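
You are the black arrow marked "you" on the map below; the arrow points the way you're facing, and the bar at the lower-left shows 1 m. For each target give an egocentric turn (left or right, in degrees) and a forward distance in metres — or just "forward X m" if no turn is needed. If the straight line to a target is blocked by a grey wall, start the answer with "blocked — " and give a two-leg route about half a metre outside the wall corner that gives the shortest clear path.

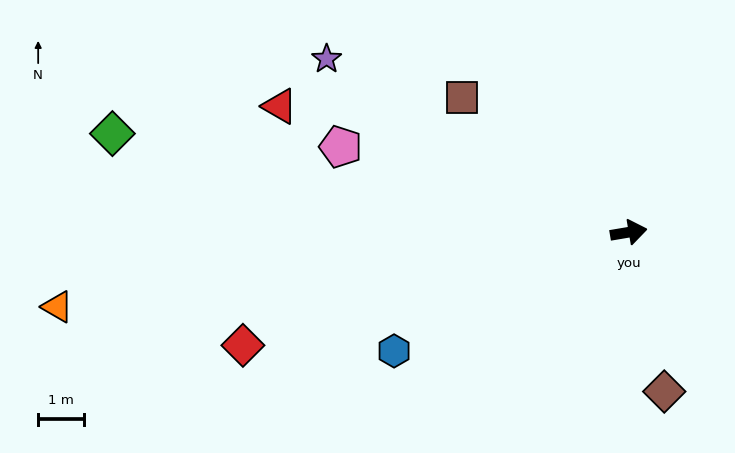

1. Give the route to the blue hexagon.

turn right 163°, forward 5.7 m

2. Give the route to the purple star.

turn left 141°, forward 7.6 m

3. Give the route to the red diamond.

turn right 173°, forward 8.8 m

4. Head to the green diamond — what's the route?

turn left 160°, forward 11.5 m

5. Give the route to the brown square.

turn left 132°, forward 4.7 m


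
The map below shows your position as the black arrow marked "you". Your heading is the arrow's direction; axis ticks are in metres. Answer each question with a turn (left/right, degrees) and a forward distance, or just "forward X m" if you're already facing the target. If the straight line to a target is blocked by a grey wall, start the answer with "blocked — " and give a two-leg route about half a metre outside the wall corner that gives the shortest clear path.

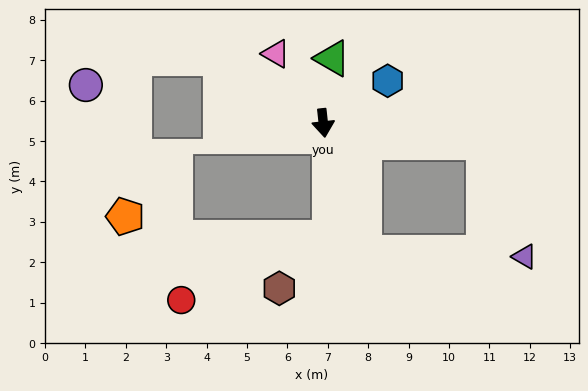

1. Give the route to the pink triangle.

turn right 152°, forward 2.1 m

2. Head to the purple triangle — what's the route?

blocked — turn left 77°, forward 4.0 m, then turn right 63°, forward 3.0 m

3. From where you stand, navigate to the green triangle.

turn left 166°, forward 1.6 m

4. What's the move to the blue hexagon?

turn left 117°, forward 1.9 m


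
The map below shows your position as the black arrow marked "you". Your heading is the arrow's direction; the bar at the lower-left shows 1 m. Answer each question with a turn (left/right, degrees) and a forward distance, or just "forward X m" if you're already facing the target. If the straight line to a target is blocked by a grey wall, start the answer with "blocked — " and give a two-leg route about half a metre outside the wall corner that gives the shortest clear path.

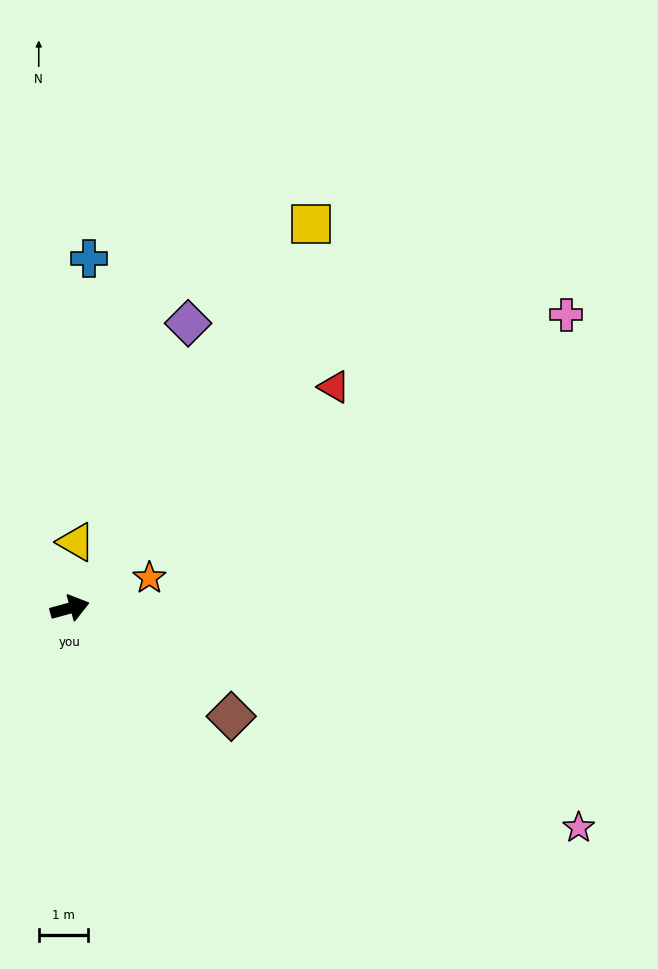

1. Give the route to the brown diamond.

turn right 49°, forward 4.0 m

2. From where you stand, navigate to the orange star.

turn left 6°, forward 1.7 m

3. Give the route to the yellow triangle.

turn left 69°, forward 1.4 m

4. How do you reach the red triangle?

turn left 25°, forward 7.1 m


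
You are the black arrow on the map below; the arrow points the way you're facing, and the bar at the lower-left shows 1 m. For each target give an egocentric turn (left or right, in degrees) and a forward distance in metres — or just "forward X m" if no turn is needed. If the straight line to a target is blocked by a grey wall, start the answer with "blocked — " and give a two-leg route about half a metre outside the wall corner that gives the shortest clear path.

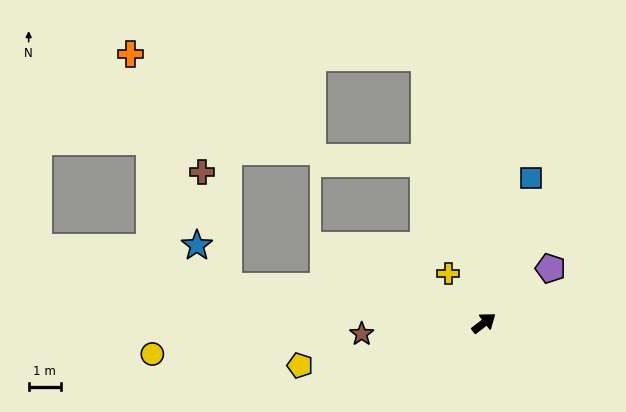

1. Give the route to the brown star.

turn left 148°, forward 3.8 m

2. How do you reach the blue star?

blocked — turn left 134°, forward 8.1 m, then turn right 44°, forward 1.6 m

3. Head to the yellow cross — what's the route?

turn left 88°, forward 1.9 m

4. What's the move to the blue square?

turn left 34°, forward 4.8 m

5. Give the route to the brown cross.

blocked — turn left 134°, forward 8.1 m, then turn right 69°, forward 3.7 m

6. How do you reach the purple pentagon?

forward 2.7 m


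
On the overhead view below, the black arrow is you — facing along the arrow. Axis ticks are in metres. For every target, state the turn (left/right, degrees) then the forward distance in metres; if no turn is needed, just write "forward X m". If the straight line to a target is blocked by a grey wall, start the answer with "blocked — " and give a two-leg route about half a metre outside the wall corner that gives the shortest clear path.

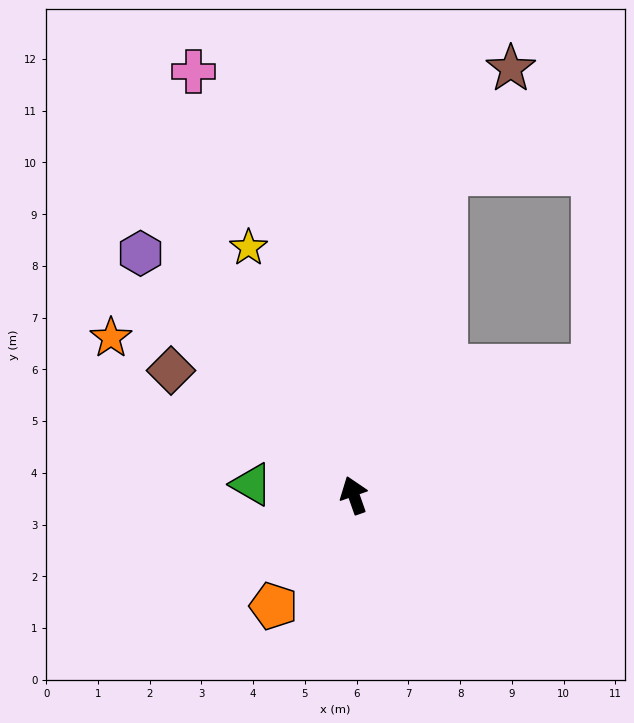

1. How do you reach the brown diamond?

turn left 36°, forward 4.3 m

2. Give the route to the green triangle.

turn left 65°, forward 2.0 m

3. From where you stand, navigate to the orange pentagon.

turn left 125°, forward 2.6 m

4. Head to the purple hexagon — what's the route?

turn left 22°, forward 6.2 m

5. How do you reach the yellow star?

turn left 4°, forward 5.2 m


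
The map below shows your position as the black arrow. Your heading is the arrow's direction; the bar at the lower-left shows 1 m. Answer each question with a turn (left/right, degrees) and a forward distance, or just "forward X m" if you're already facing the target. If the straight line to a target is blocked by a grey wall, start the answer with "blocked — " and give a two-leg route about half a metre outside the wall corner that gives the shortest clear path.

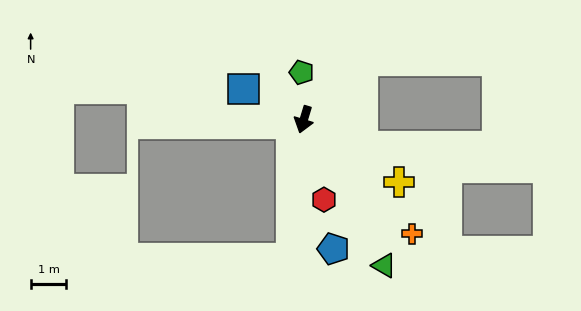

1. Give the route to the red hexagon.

turn left 31°, forward 2.3 m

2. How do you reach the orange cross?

turn left 60°, forward 4.4 m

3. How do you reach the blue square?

turn right 100°, forward 1.9 m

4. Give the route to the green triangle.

turn left 46°, forward 4.6 m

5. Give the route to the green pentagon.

turn right 160°, forward 1.3 m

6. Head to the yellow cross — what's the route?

turn left 74°, forward 3.2 m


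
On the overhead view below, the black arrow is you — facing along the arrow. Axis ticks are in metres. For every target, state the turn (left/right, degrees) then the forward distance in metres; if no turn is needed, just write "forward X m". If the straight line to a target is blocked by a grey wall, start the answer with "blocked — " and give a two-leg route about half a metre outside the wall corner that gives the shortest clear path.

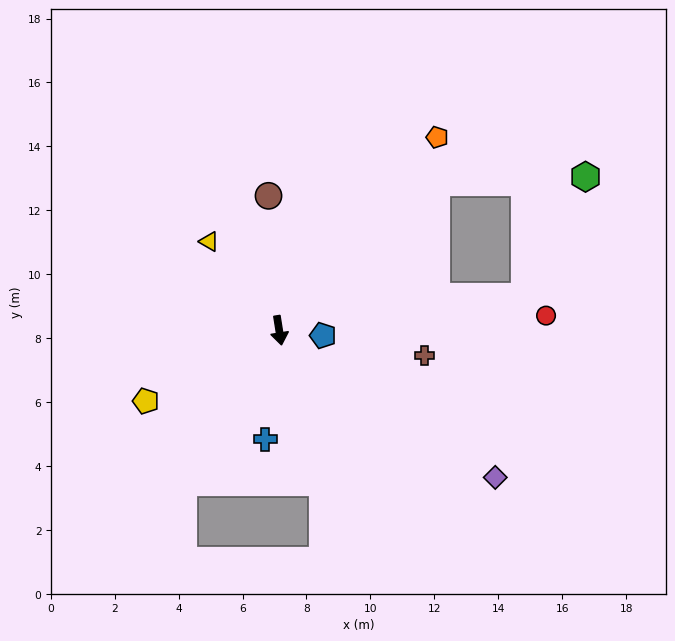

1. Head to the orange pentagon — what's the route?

turn left 132°, forward 7.8 m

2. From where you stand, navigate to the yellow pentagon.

turn right 71°, forward 4.7 m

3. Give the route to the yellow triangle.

turn right 151°, forward 3.5 m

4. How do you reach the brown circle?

turn left 176°, forward 4.2 m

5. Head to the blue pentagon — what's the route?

turn left 74°, forward 1.4 m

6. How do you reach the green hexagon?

blocked — turn left 124°, forward 6.8 m, then turn right 41°, forward 4.6 m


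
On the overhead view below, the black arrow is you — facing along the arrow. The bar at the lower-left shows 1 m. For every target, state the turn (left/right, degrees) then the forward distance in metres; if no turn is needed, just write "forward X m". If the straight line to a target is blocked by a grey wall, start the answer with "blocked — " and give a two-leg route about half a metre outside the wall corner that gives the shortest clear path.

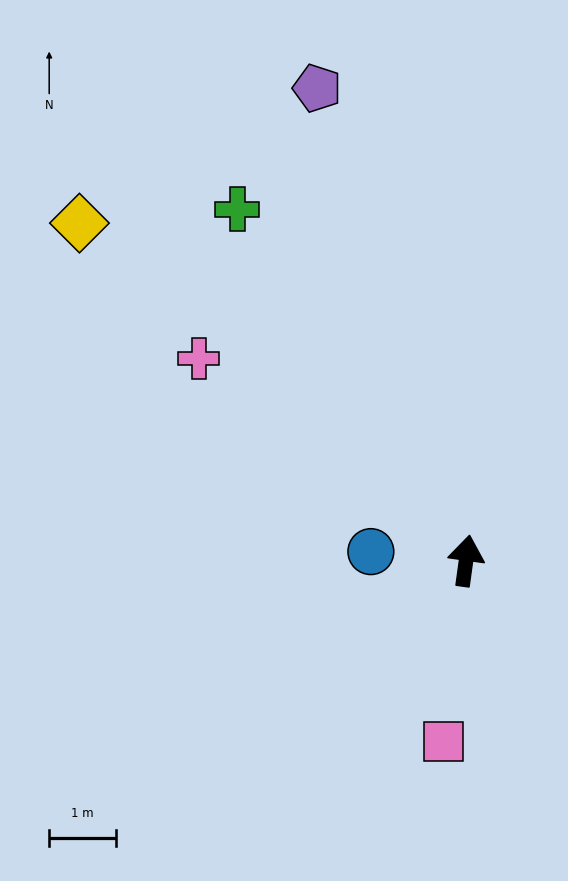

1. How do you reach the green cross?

turn left 41°, forward 6.3 m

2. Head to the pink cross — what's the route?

turn left 61°, forward 5.0 m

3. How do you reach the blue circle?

turn left 92°, forward 1.4 m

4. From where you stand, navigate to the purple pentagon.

turn left 25°, forward 7.4 m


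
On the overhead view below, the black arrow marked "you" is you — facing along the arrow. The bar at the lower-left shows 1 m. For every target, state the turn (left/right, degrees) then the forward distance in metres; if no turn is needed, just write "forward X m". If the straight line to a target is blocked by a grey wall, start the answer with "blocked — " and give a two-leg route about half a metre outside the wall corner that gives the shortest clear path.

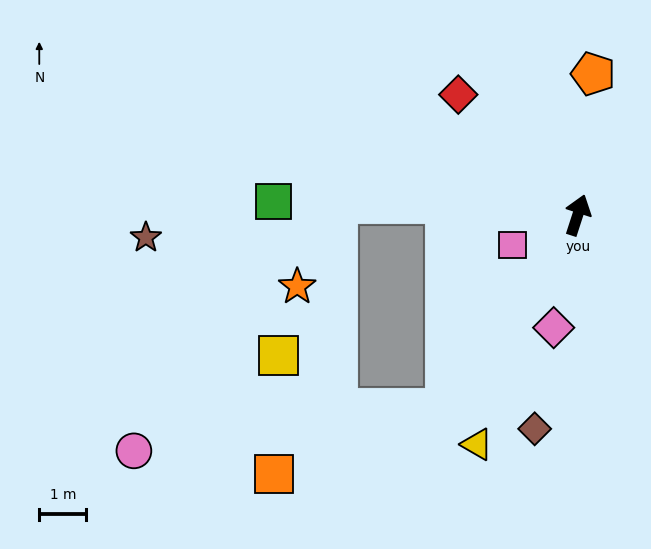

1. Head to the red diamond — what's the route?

turn left 63°, forward 3.6 m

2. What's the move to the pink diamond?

turn right 174°, forward 2.4 m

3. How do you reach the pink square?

turn left 133°, forward 1.5 m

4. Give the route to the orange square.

blocked — turn left 163°, forward 5.0 m, then turn right 34°, forward 3.9 m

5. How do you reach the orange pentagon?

turn left 12°, forward 3.0 m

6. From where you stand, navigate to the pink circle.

blocked — turn left 163°, forward 5.0 m, then turn right 47°, forward 6.6 m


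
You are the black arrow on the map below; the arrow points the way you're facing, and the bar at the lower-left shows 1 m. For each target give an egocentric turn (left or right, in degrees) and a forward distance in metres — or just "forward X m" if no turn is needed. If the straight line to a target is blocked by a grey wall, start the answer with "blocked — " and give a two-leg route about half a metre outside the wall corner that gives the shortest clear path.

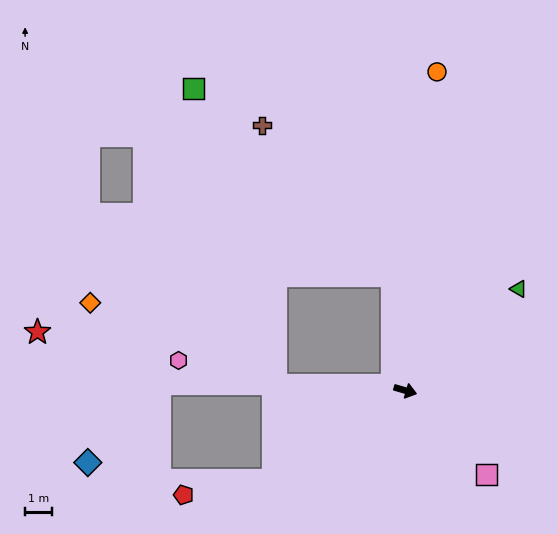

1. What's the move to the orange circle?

turn left 100°, forward 11.8 m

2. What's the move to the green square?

blocked — turn left 113°, forward 4.3 m, then turn left 40°, forward 10.1 m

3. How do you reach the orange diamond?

blocked — turn right 166°, forward 4.8 m, then turn right 22°, forward 7.5 m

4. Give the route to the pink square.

turn right 30°, forward 4.3 m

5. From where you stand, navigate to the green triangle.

turn left 58°, forward 5.6 m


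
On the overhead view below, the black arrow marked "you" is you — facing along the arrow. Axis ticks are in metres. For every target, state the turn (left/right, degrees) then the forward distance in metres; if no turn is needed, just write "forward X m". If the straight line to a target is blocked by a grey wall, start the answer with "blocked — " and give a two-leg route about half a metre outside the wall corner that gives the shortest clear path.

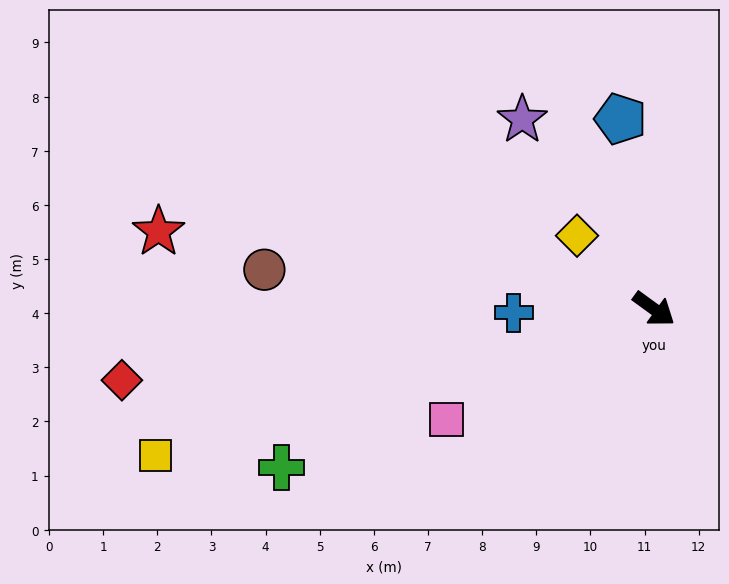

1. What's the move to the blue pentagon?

turn left 136°, forward 3.6 m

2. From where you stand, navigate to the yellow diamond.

turn left 172°, forward 2.0 m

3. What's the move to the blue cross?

turn right 142°, forward 2.6 m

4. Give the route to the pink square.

turn right 116°, forward 4.3 m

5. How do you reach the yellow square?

turn right 128°, forward 9.6 m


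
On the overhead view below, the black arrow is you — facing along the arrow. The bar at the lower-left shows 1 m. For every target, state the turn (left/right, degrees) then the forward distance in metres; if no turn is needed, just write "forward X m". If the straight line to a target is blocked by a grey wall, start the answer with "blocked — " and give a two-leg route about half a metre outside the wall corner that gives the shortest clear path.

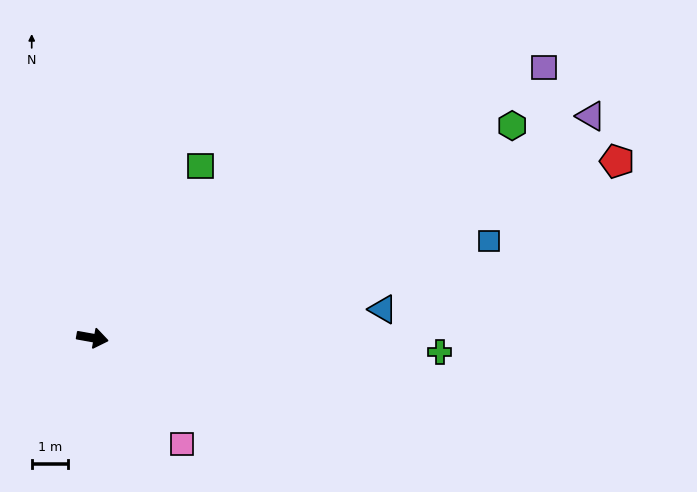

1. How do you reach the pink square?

turn right 40°, forward 3.9 m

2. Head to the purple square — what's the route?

turn left 41°, forward 14.6 m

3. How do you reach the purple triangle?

turn left 34°, forward 15.2 m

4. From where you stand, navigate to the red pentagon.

turn left 29°, forward 15.4 m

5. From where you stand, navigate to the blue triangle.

turn left 16°, forward 8.1 m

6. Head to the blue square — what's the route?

turn left 24°, forward 11.3 m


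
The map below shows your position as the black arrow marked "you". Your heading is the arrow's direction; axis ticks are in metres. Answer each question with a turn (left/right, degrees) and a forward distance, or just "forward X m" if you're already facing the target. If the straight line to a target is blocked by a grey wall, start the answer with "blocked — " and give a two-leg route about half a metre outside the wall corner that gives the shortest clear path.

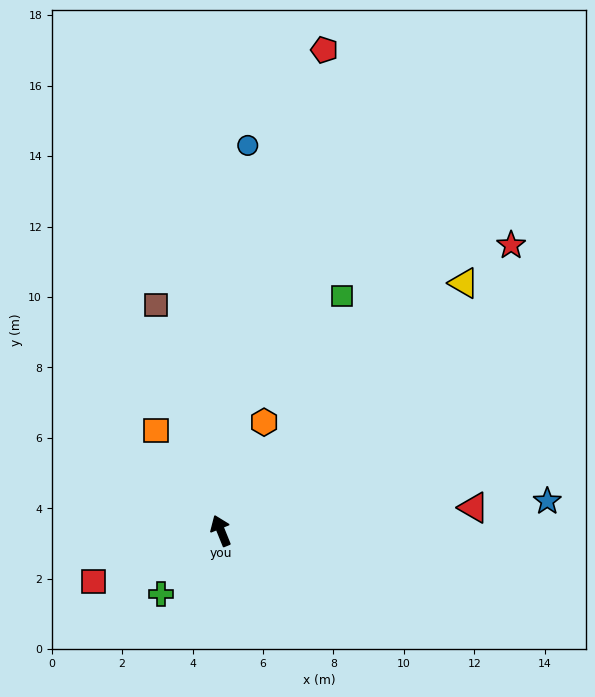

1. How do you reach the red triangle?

turn right 107°, forward 7.2 m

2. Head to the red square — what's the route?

turn left 90°, forward 3.9 m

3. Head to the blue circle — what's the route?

turn right 26°, forward 11.0 m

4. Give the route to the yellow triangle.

turn right 67°, forward 9.8 m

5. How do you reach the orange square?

turn left 11°, forward 3.4 m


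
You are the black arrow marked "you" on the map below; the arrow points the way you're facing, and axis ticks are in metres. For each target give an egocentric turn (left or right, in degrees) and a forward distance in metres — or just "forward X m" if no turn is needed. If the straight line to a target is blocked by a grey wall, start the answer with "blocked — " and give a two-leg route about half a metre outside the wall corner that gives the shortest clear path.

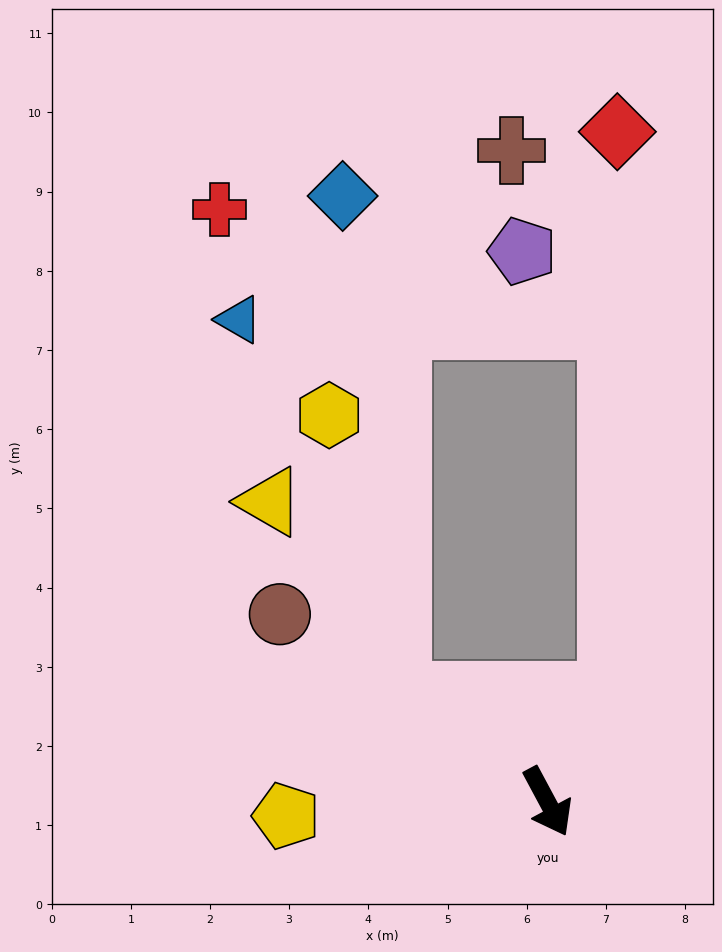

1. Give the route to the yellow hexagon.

blocked — turn right 153°, forward 2.3 m, then turn right 41°, forward 3.6 m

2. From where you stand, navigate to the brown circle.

turn right 153°, forward 4.1 m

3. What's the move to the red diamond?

blocked — turn left 121°, forward 1.6 m, then turn left 30°, forward 7.1 m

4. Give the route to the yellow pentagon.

turn right 115°, forward 3.3 m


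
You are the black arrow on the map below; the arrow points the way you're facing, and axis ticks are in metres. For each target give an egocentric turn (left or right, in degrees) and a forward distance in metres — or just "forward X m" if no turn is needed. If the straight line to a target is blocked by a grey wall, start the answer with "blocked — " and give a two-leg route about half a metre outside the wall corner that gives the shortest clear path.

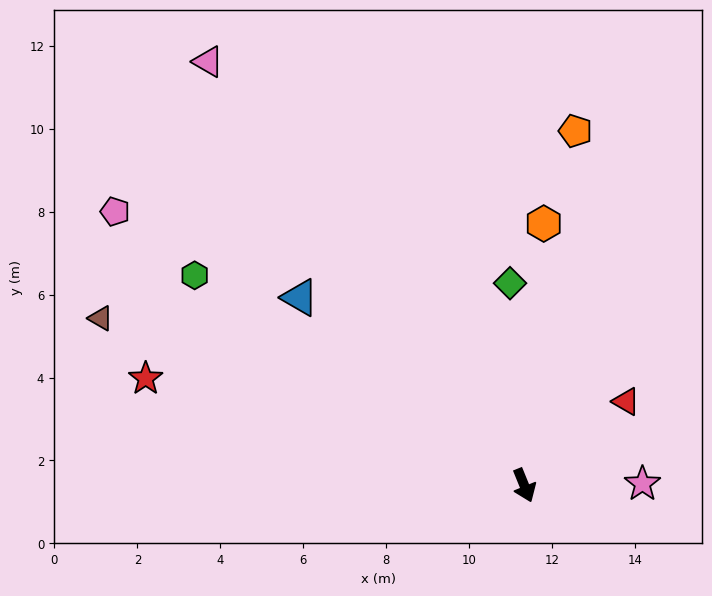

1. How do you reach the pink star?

turn left 69°, forward 2.8 m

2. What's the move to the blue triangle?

turn right 152°, forward 7.1 m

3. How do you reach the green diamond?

turn left 162°, forward 4.9 m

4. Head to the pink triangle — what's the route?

turn right 165°, forward 12.7 m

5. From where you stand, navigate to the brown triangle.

turn right 134°, forward 11.0 m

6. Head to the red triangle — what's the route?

turn left 107°, forward 3.2 m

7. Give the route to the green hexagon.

turn right 145°, forward 9.4 m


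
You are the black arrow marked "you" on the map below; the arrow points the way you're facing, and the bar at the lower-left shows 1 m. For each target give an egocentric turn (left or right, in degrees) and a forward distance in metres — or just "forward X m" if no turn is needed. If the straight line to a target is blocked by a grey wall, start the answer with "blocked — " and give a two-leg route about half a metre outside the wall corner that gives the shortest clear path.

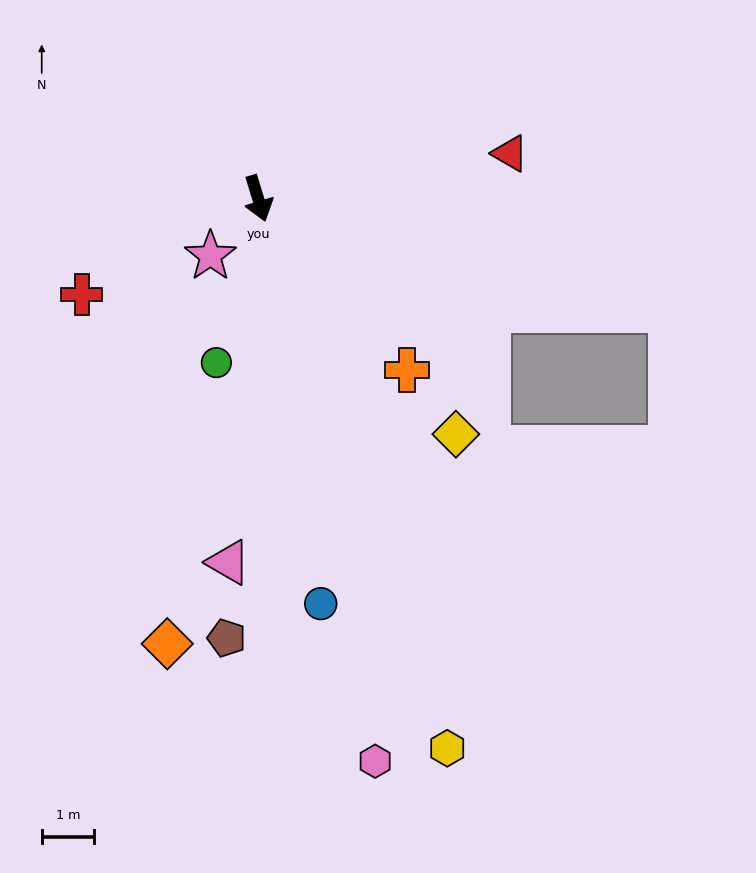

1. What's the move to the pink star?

turn right 57°, forward 1.4 m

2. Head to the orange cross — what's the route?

turn left 24°, forward 4.3 m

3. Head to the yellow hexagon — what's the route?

turn left 2°, forward 11.1 m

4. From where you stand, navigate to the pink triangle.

turn right 22°, forward 7.0 m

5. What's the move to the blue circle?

turn right 8°, forward 7.8 m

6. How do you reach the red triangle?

turn left 83°, forward 4.9 m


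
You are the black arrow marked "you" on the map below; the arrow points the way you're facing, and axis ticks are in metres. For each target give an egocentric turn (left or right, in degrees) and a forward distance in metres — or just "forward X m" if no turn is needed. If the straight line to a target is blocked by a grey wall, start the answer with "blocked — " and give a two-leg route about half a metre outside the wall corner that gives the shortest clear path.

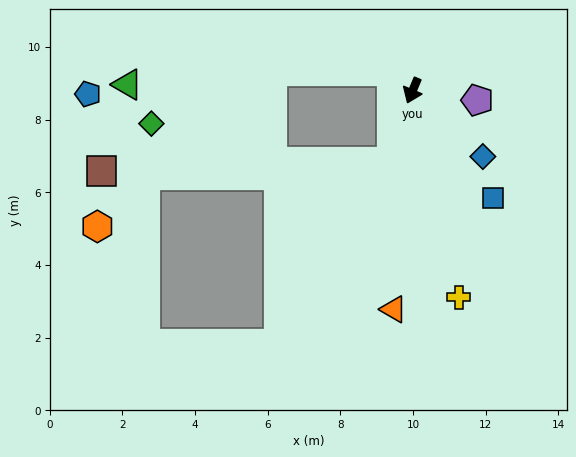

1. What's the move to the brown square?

blocked — turn left 7°, forward 2.1 m, then turn right 73°, forward 8.0 m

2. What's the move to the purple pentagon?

turn left 104°, forward 1.8 m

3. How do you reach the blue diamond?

turn left 69°, forward 2.7 m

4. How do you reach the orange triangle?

turn left 18°, forward 6.0 m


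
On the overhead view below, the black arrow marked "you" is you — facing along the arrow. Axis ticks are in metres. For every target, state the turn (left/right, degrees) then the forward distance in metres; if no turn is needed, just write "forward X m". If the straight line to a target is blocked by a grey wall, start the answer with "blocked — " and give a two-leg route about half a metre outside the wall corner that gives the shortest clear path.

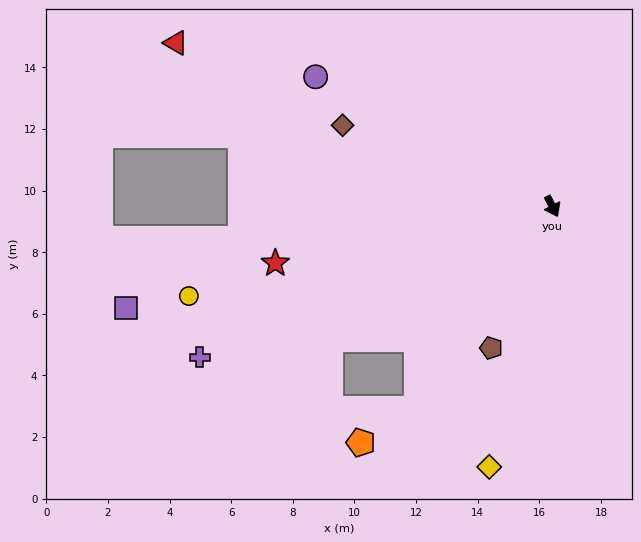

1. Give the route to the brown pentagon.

turn right 50°, forward 5.0 m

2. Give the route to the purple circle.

turn right 146°, forward 8.8 m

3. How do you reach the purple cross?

turn right 94°, forward 12.4 m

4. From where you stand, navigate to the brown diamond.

turn right 138°, forward 7.3 m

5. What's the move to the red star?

turn right 105°, forward 9.2 m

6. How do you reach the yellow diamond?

turn right 41°, forward 8.7 m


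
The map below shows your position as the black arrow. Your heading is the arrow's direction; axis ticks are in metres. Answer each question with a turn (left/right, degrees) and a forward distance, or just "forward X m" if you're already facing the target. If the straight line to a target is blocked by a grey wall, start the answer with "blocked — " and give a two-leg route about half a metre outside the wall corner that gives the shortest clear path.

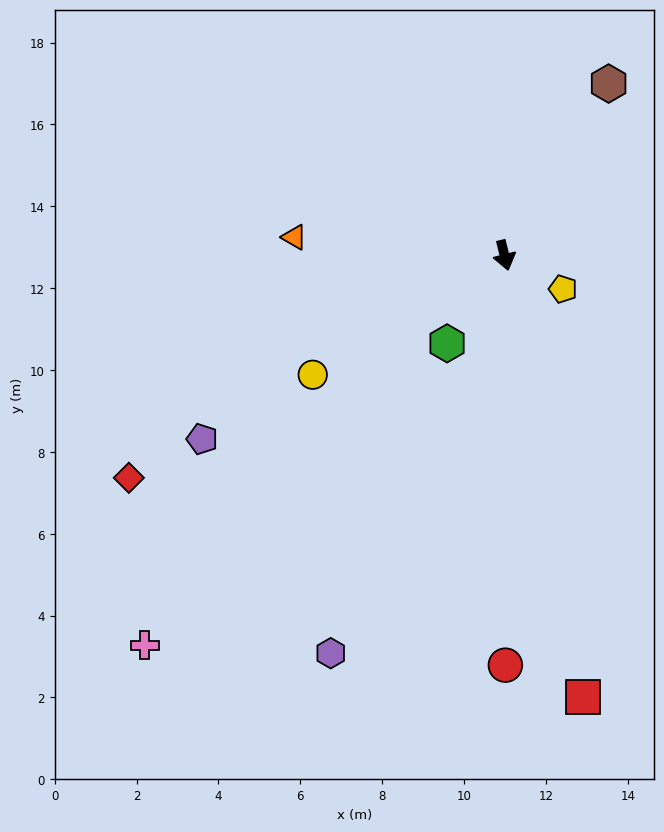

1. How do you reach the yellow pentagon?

turn left 46°, forward 1.6 m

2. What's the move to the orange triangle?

turn right 109°, forward 5.2 m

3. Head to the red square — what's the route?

turn right 4°, forward 10.9 m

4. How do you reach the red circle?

turn right 14°, forward 10.0 m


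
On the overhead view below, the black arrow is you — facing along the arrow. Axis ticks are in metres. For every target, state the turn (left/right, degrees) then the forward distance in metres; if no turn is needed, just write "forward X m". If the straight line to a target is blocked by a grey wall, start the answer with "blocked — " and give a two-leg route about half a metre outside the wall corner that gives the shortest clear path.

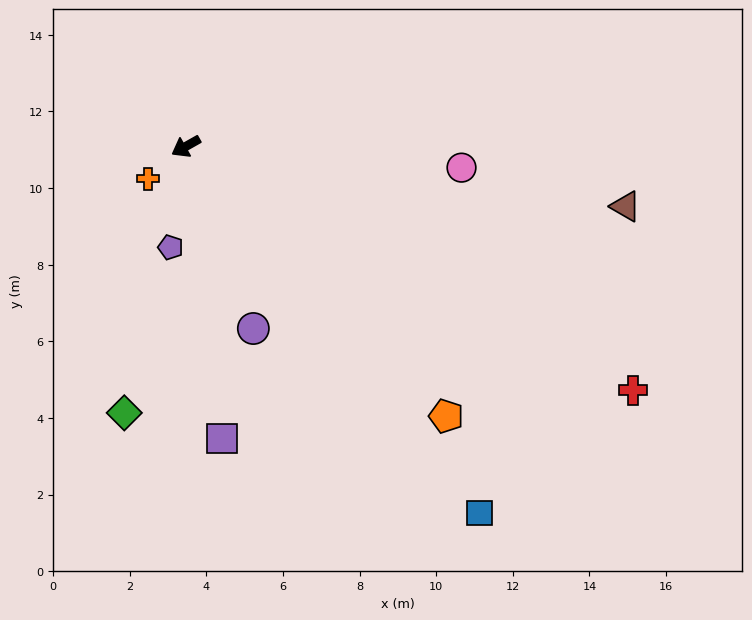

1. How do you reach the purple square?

turn left 68°, forward 7.7 m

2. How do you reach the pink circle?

turn left 146°, forward 7.2 m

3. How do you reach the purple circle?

turn left 81°, forward 5.1 m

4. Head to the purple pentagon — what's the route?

turn left 52°, forward 2.7 m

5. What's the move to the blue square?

turn left 99°, forward 12.3 m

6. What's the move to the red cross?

turn left 122°, forward 13.3 m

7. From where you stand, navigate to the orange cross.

turn left 11°, forward 1.3 m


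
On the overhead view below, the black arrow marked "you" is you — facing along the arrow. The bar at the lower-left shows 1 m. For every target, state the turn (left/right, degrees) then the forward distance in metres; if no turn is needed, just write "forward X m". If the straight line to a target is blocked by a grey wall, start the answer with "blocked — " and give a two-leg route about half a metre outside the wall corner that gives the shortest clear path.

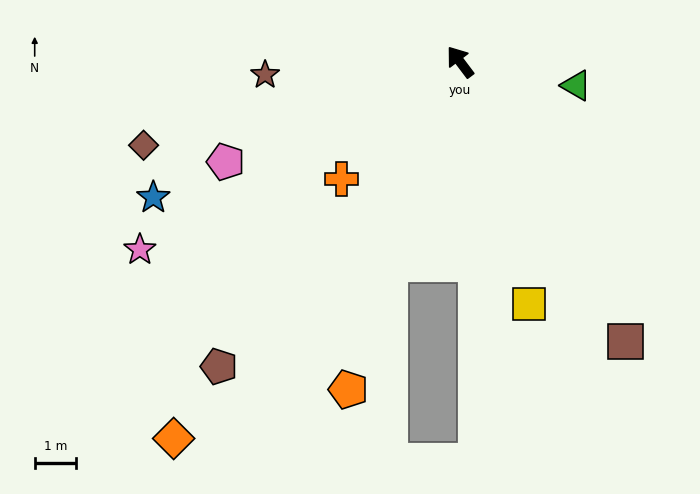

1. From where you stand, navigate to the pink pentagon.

turn left 76°, forward 6.1 m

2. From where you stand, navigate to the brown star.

turn left 57°, forward 4.7 m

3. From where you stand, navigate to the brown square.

turn left 174°, forward 7.8 m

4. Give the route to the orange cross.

turn left 98°, forward 4.0 m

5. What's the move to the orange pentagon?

turn left 124°, forward 8.3 m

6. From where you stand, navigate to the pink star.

turn left 83°, forward 8.9 m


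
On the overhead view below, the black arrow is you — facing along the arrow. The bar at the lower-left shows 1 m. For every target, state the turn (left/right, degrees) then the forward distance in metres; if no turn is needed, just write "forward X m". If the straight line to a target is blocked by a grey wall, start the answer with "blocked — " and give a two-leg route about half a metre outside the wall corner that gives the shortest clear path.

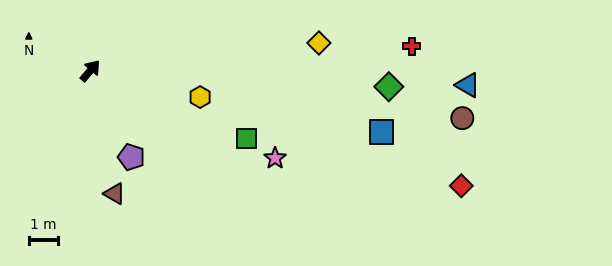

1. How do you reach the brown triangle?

turn right 128°, forward 4.2 m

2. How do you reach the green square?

turn right 73°, forward 5.7 m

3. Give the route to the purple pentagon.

turn right 114°, forward 3.2 m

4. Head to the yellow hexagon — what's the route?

turn right 63°, forward 3.8 m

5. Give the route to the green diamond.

turn right 53°, forward 10.1 m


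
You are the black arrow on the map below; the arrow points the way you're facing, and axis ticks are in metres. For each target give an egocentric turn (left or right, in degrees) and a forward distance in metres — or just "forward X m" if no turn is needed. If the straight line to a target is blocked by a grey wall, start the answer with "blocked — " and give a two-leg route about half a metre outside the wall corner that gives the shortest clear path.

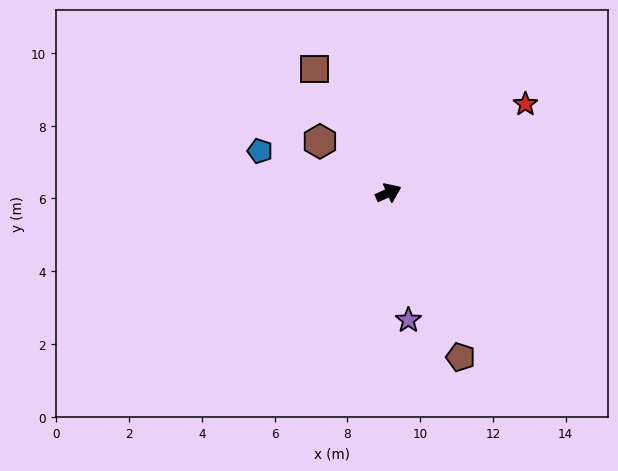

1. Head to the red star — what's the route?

turn left 9°, forward 4.5 m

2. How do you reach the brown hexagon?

turn left 119°, forward 2.4 m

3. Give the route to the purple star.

turn right 105°, forward 3.5 m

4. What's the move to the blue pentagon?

turn left 138°, forward 3.7 m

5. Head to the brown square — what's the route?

turn left 97°, forward 4.0 m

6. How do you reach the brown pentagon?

turn right 91°, forward 4.9 m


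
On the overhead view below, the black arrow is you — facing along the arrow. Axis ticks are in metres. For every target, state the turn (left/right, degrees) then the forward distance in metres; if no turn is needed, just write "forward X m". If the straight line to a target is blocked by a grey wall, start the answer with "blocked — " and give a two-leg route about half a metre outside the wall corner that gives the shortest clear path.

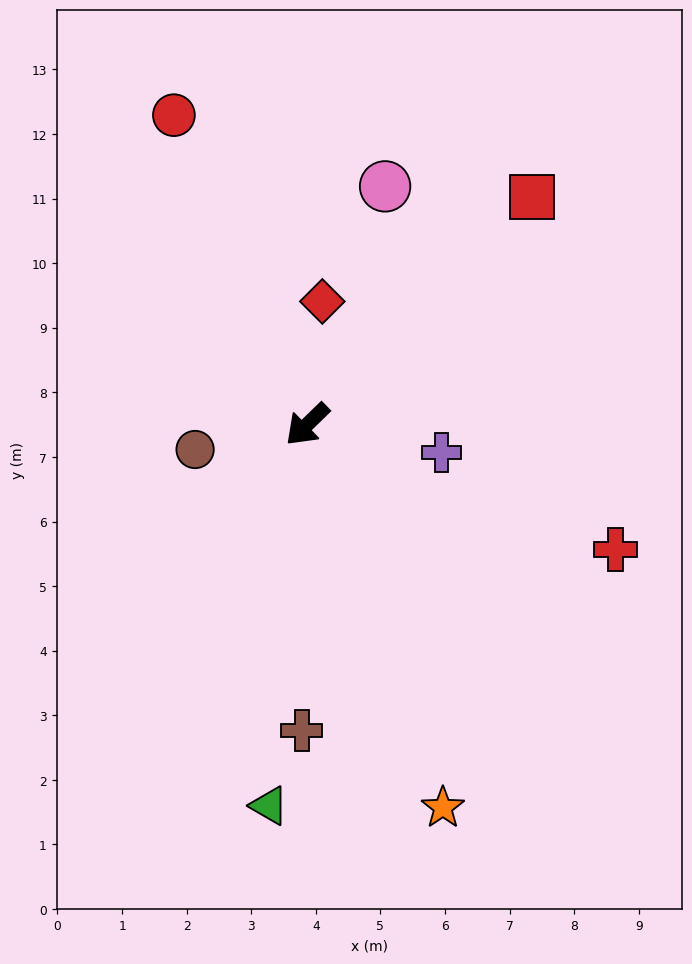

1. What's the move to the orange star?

turn left 65°, forward 6.3 m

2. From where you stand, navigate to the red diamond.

turn right 141°, forward 1.9 m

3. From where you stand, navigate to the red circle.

turn right 111°, forward 5.2 m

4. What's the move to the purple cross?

turn left 124°, forward 2.1 m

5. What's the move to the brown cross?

turn left 45°, forward 4.7 m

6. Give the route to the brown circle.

turn right 32°, forward 1.8 m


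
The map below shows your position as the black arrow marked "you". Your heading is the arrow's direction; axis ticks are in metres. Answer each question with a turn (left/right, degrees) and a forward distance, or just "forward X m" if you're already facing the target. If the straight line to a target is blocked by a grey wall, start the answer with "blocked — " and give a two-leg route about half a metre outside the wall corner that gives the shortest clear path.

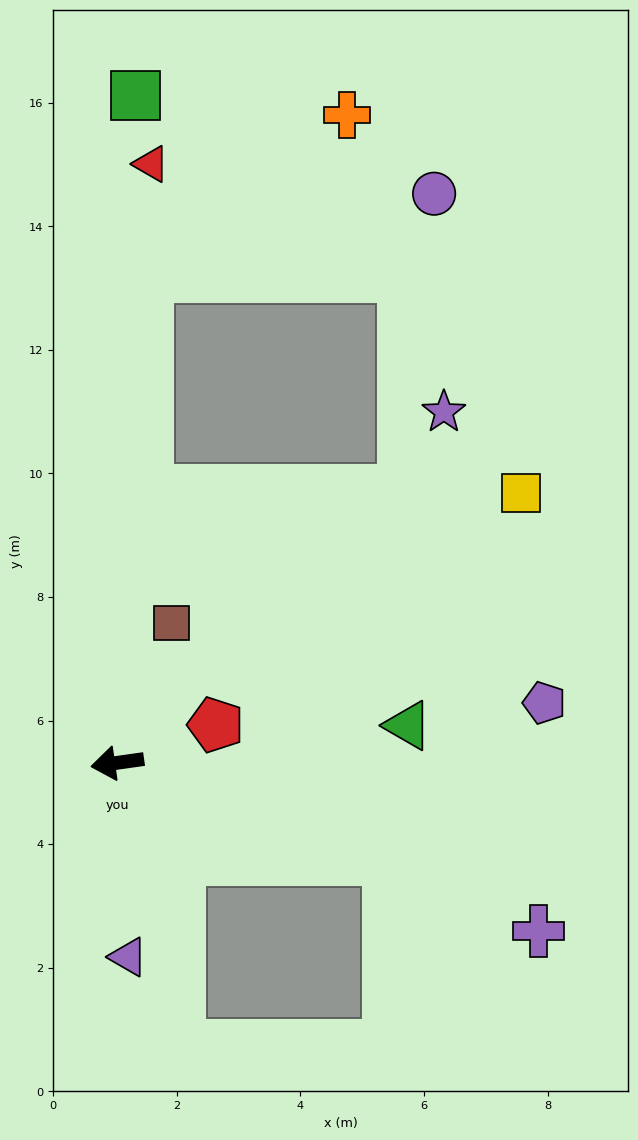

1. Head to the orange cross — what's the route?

blocked — turn right 102°, forward 7.9 m, then turn right 47°, forward 4.2 m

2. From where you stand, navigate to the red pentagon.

turn right 167°, forward 1.7 m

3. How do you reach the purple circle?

blocked — turn right 102°, forward 7.9 m, then turn right 70°, forward 4.8 m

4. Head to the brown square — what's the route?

turn right 119°, forward 2.4 m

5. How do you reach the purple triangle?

turn left 85°, forward 3.1 m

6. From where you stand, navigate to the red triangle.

turn right 101°, forward 9.7 m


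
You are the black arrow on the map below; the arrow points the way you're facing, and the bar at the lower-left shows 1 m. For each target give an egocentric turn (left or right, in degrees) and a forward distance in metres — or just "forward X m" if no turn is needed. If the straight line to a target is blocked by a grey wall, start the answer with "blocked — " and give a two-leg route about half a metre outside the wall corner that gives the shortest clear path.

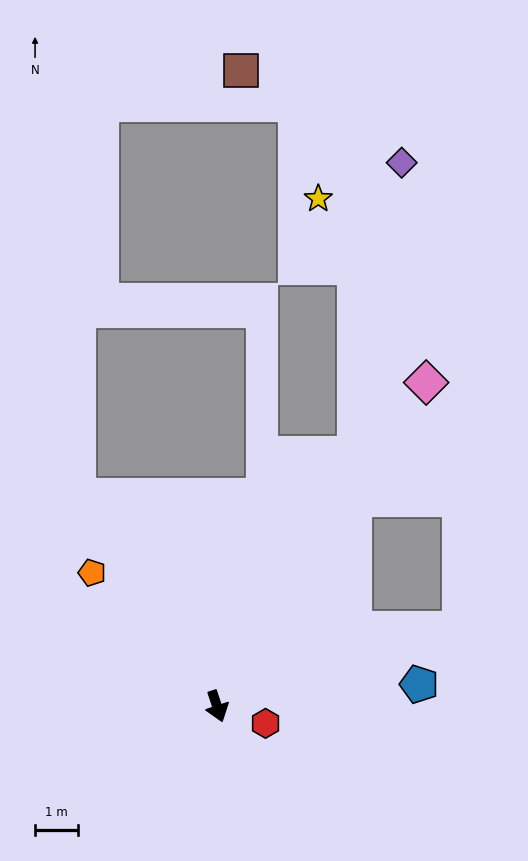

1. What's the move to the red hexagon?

turn left 52°, forward 1.2 m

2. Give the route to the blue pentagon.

turn left 78°, forward 4.7 m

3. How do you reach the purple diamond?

blocked — turn left 133°, forward 6.7 m, then turn left 20°, forward 6.9 m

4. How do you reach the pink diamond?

turn left 129°, forward 9.0 m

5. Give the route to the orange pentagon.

turn right 155°, forward 4.3 m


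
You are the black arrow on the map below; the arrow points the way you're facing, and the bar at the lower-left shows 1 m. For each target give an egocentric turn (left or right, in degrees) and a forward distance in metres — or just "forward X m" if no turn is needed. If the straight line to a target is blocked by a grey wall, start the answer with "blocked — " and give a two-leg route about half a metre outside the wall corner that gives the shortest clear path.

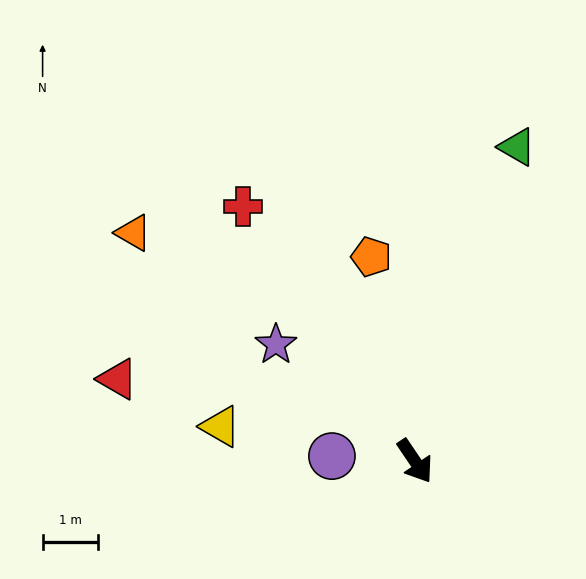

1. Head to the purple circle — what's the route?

turn right 128°, forward 1.5 m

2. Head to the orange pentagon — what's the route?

turn left 158°, forward 3.8 m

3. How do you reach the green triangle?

turn left 128°, forward 6.0 m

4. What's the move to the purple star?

turn right 164°, forward 3.3 m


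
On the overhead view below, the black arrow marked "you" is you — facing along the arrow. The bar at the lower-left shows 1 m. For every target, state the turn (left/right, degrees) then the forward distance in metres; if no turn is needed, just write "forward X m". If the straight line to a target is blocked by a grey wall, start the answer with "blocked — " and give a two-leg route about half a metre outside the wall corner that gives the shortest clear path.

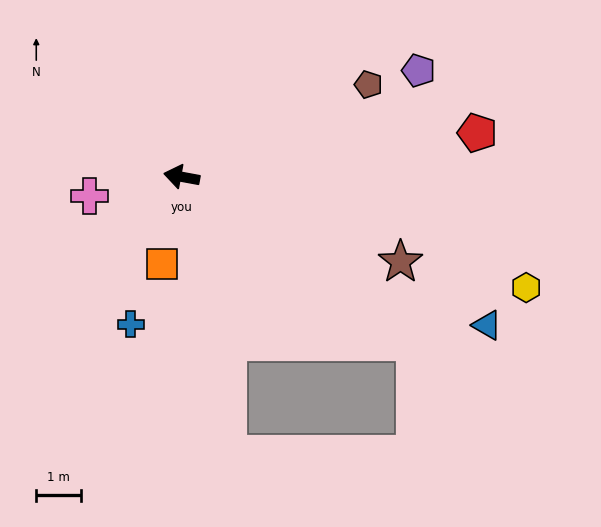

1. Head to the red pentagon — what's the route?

turn right 161°, forward 6.7 m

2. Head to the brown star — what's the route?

turn left 169°, forward 5.3 m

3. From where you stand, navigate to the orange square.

turn left 88°, forward 2.0 m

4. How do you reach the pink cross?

turn left 22°, forward 2.1 m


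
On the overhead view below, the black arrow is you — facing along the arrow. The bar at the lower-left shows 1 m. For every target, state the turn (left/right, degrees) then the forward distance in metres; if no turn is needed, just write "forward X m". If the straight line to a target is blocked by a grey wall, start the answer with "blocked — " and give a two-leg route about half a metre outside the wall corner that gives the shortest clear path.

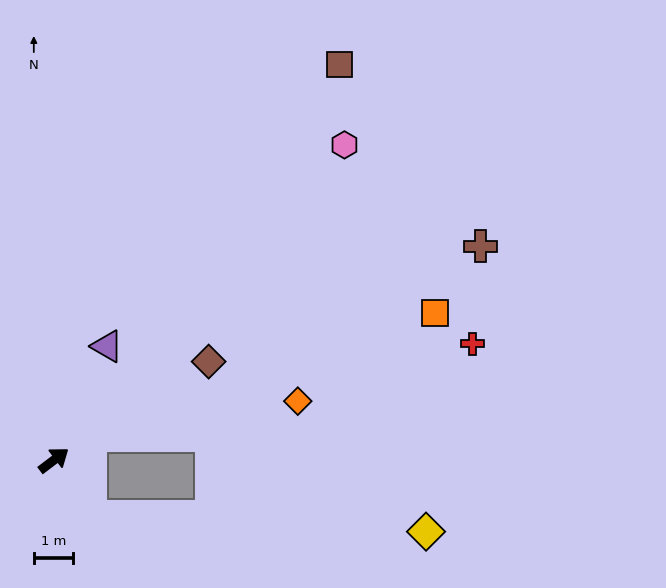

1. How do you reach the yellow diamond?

blocked — turn right 94°, forward 1.7 m, then turn left 54°, forward 8.7 m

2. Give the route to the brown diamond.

turn right 5°, forward 4.7 m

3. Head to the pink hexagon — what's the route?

turn left 10°, forward 11.0 m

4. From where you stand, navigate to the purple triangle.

turn left 28°, forward 3.2 m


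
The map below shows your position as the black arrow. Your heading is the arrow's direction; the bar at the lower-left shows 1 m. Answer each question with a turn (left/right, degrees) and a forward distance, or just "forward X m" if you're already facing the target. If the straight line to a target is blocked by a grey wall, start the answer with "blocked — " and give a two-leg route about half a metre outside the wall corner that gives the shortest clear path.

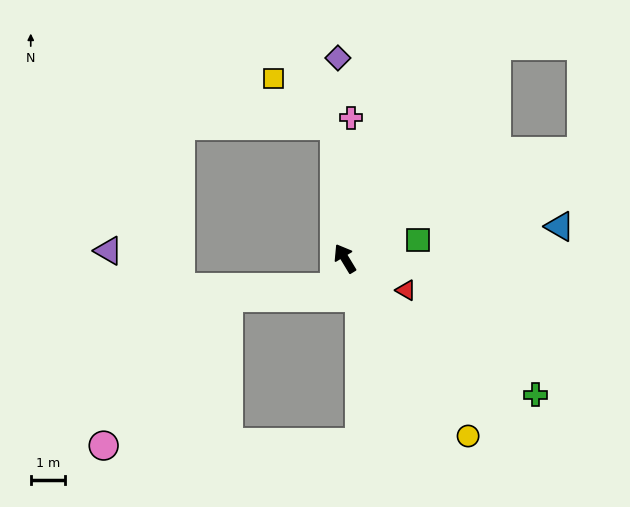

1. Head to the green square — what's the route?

turn right 107°, forward 2.2 m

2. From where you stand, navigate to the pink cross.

turn right 34°, forward 4.1 m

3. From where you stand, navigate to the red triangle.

turn right 149°, forward 2.0 m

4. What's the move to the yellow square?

blocked — turn right 27°, forward 3.9 m, then turn left 48°, forward 2.2 m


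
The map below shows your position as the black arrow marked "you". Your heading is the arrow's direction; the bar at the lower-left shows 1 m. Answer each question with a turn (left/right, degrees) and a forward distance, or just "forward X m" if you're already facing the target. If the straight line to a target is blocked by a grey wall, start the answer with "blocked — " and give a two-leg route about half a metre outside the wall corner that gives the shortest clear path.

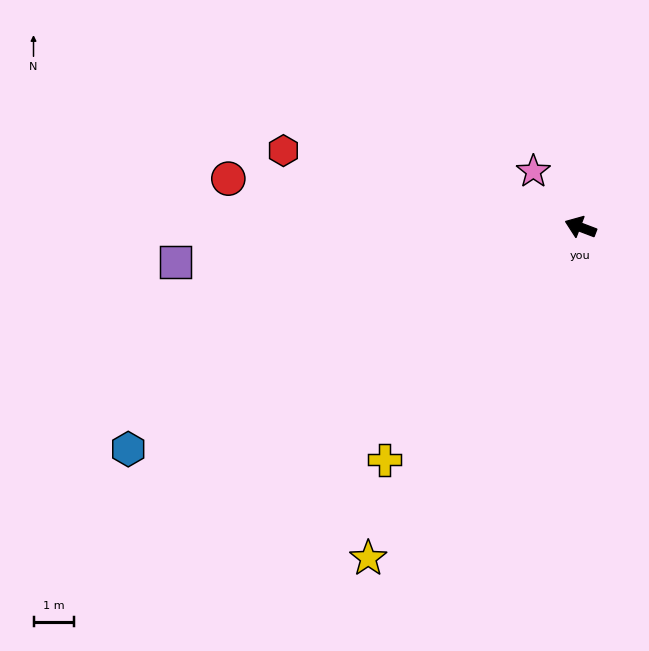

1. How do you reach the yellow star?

turn left 78°, forward 9.6 m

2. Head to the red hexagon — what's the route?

turn left 6°, forward 7.5 m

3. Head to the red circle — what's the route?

turn left 13°, forward 8.7 m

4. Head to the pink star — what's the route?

turn right 29°, forward 1.8 m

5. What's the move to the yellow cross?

turn left 71°, forward 7.4 m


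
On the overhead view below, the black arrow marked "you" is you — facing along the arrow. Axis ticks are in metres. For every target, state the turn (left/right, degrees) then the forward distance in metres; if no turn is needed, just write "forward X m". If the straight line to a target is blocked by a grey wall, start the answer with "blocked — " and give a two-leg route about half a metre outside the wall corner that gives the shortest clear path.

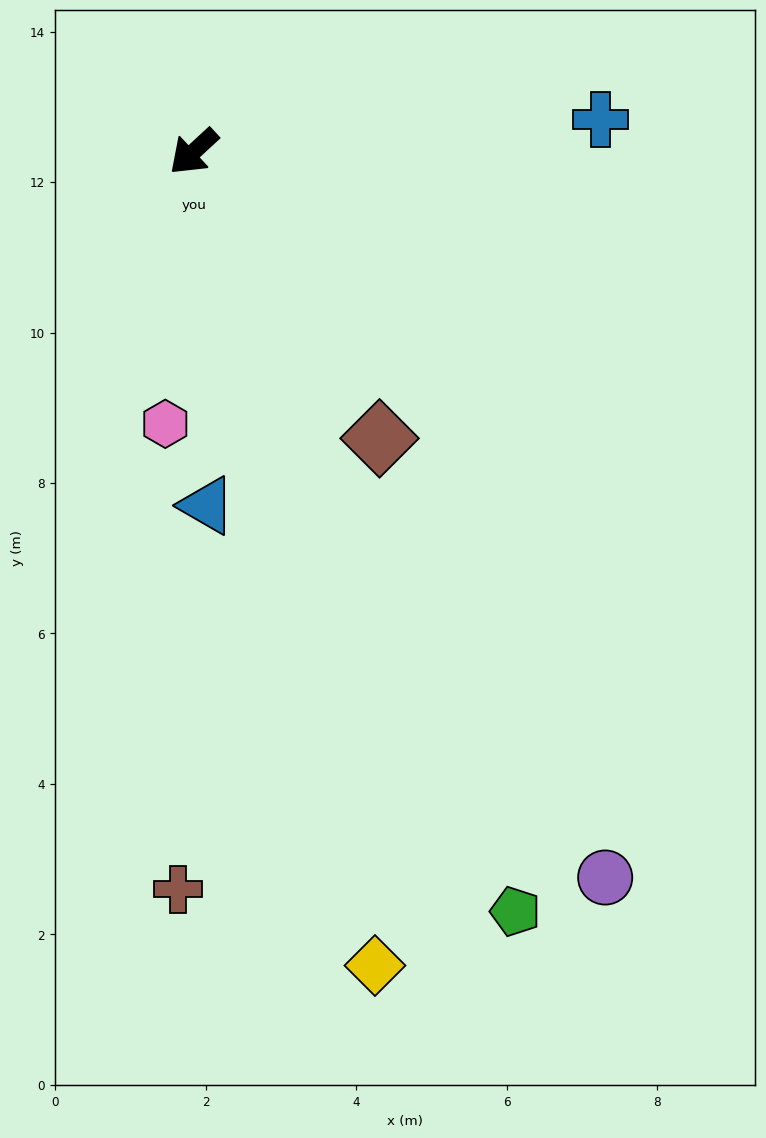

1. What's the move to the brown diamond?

turn left 80°, forward 4.5 m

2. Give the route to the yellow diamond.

turn left 60°, forward 11.1 m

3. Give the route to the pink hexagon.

turn left 41°, forward 3.6 m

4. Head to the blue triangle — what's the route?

turn left 49°, forward 4.7 m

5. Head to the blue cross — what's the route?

turn left 142°, forward 5.4 m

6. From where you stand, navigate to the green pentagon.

turn left 70°, forward 11.0 m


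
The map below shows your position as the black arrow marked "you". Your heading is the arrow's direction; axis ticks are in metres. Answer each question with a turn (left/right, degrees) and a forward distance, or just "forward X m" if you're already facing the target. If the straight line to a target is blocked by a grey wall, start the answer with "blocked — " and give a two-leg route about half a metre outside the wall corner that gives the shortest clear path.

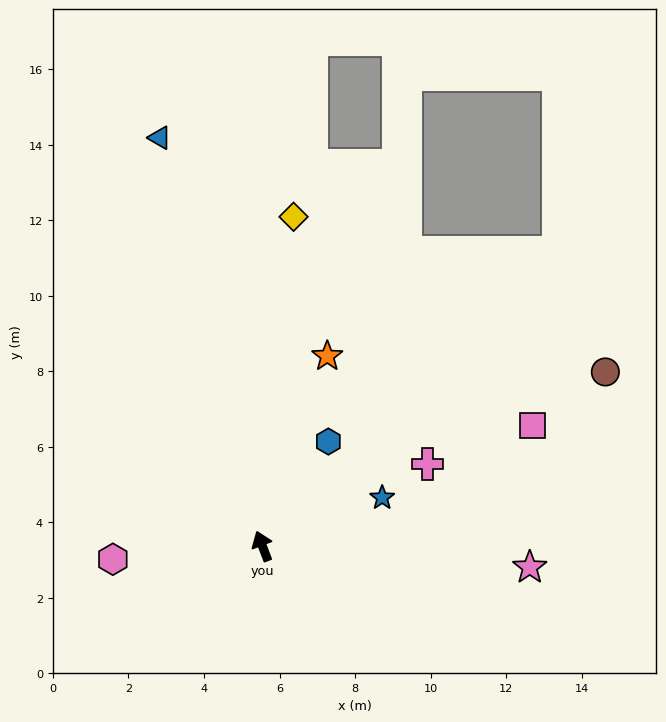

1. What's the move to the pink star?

turn right 115°, forward 7.1 m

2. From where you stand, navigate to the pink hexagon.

turn left 74°, forward 4.0 m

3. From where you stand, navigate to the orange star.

turn right 40°, forward 5.3 m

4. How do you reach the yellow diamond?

turn right 26°, forward 8.8 m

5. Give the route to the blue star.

turn right 89°, forward 3.4 m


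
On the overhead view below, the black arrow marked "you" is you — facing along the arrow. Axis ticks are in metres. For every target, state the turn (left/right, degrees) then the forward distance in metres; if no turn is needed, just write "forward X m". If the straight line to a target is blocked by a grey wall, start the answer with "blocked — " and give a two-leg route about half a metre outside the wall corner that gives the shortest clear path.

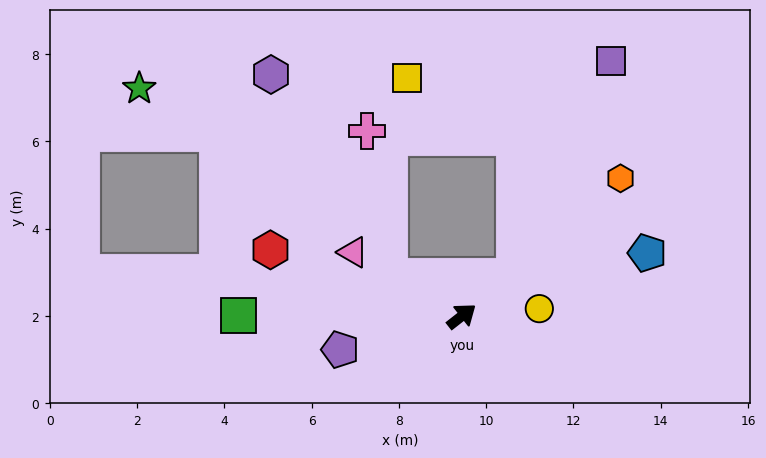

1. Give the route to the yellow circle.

turn right 33°, forward 1.8 m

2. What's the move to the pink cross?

blocked — turn left 113°, forward 1.9 m, then turn right 52°, forward 3.4 m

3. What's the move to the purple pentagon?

turn left 157°, forward 2.9 m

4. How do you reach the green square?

turn left 142°, forward 5.1 m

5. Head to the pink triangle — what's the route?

turn left 111°, forward 2.9 m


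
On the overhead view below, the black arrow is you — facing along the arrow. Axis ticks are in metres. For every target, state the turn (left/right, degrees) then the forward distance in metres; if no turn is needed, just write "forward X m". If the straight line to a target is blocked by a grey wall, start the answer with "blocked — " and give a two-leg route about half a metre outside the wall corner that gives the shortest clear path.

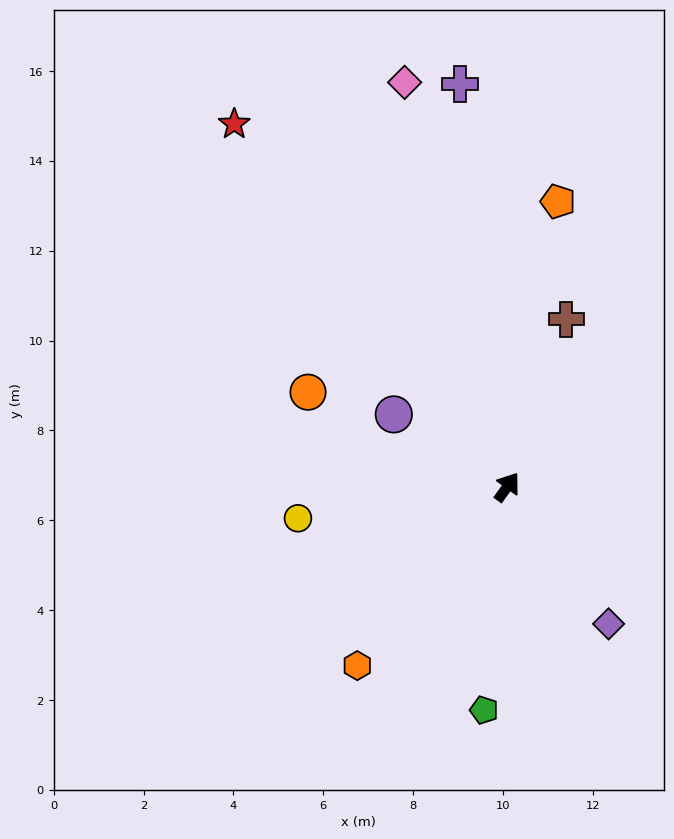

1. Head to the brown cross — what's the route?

turn left 16°, forward 4.0 m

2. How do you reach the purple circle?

turn left 93°, forward 3.0 m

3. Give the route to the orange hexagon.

turn left 176°, forward 5.2 m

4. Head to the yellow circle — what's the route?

turn left 134°, forward 4.7 m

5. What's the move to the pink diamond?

turn left 50°, forward 9.3 m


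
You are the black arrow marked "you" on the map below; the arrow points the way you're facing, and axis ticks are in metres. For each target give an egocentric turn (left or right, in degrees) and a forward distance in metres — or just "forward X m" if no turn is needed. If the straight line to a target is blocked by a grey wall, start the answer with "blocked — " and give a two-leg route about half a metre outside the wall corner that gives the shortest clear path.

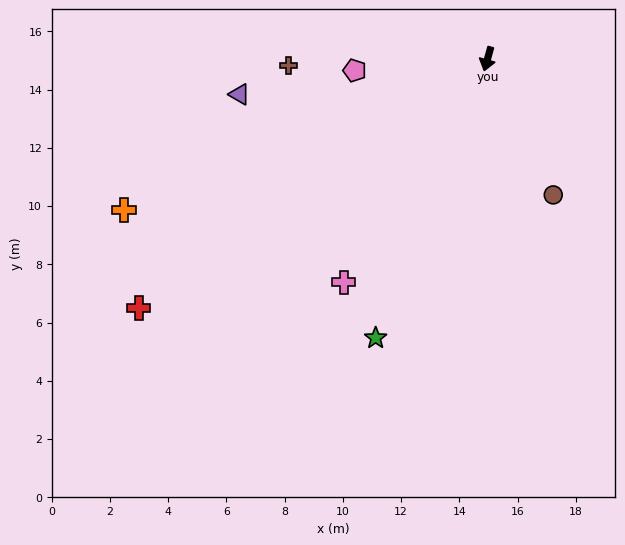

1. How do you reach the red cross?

turn right 39°, forward 14.7 m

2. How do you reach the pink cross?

turn right 17°, forward 9.1 m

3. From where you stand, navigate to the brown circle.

turn left 41°, forward 5.2 m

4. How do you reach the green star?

turn right 6°, forward 10.3 m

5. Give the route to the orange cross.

turn right 52°, forward 13.5 m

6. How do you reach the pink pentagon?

turn right 69°, forward 4.6 m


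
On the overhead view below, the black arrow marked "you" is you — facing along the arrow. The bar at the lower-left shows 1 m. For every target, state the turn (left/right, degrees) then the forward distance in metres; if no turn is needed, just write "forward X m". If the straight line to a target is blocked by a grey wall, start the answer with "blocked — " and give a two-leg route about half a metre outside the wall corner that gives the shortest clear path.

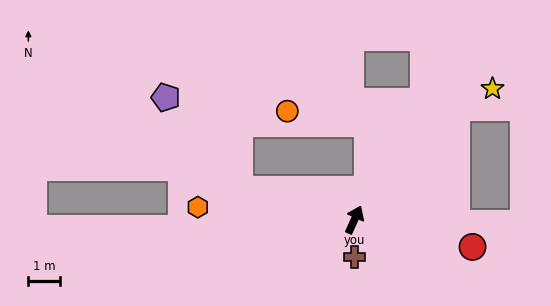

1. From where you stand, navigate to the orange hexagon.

turn left 110°, forward 5.0 m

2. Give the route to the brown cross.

turn right 156°, forward 1.2 m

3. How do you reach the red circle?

turn right 79°, forward 3.8 m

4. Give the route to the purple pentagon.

blocked — turn left 100°, forward 3.7 m, then turn right 37°, forward 3.7 m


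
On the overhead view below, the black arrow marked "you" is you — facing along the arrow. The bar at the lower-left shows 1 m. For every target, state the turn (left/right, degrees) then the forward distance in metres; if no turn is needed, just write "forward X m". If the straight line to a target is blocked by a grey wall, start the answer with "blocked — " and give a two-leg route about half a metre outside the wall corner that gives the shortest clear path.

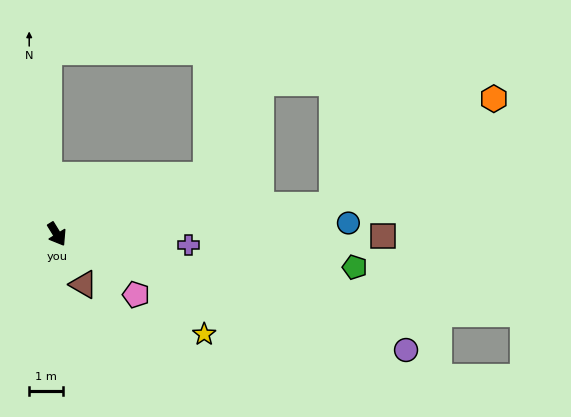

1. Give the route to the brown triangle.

turn right 4°, forward 1.7 m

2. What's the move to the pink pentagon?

turn left 21°, forward 3.0 m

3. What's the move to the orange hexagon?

blocked — turn left 64°, forward 8.3 m, then turn left 28°, forward 5.8 m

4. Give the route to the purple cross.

turn left 54°, forward 3.9 m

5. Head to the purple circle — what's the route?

turn left 40°, forward 11.0 m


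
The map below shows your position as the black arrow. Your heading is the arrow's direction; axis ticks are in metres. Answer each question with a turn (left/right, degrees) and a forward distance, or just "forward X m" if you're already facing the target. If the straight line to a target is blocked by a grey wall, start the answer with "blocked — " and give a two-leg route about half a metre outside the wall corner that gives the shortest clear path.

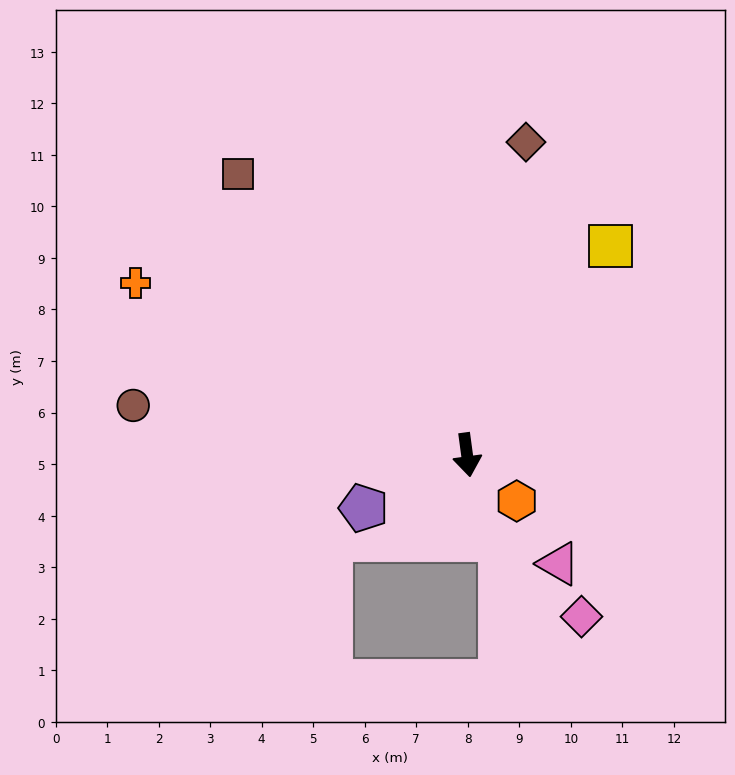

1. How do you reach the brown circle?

turn right 106°, forward 6.5 m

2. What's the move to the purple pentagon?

turn right 70°, forward 2.3 m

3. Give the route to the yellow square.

turn left 138°, forward 4.9 m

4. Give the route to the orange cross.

turn right 125°, forward 7.2 m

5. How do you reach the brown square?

turn right 148°, forward 7.0 m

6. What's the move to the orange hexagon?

turn left 39°, forward 1.3 m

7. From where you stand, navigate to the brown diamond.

turn left 162°, forward 6.2 m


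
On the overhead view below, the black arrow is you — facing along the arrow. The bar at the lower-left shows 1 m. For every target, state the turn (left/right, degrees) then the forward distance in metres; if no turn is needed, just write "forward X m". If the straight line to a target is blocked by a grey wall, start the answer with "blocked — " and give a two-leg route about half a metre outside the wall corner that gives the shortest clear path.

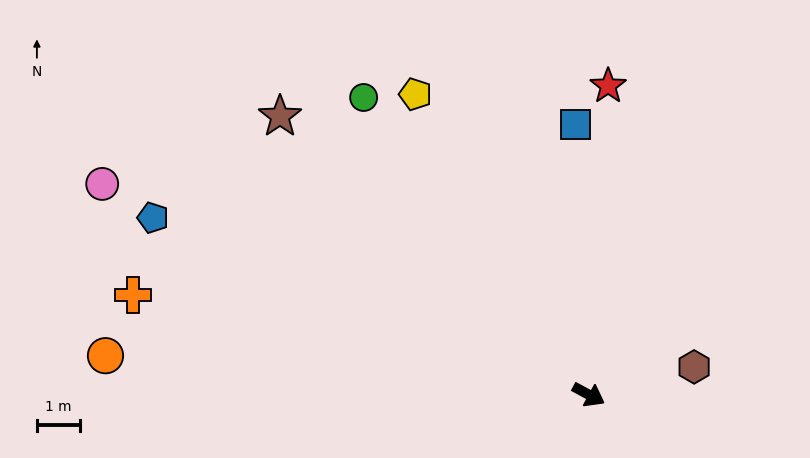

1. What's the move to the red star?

turn left 115°, forward 7.2 m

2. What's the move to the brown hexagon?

turn left 43°, forward 2.5 m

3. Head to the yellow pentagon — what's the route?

turn left 148°, forward 8.0 m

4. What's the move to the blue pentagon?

turn right 174°, forward 10.9 m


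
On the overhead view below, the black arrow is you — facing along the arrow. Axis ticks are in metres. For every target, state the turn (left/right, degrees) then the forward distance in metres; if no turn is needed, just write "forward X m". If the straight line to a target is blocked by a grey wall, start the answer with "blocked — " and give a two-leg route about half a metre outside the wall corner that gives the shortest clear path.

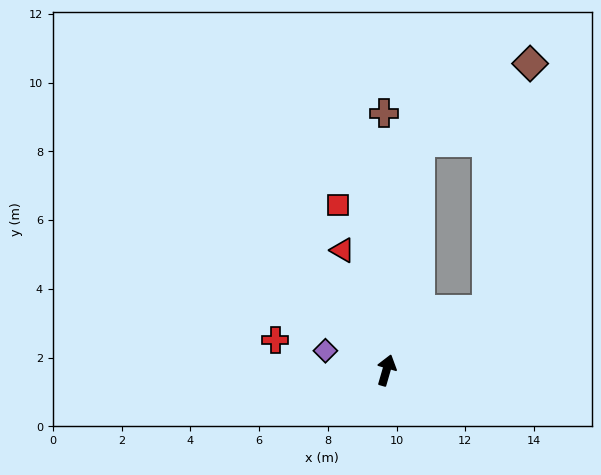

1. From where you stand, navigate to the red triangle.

turn left 36°, forward 3.7 m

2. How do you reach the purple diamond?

turn left 88°, forward 1.9 m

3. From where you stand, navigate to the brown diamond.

blocked — turn left 8°, forward 6.7 m, then turn right 46°, forward 3.9 m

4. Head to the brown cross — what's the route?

turn left 17°, forward 7.5 m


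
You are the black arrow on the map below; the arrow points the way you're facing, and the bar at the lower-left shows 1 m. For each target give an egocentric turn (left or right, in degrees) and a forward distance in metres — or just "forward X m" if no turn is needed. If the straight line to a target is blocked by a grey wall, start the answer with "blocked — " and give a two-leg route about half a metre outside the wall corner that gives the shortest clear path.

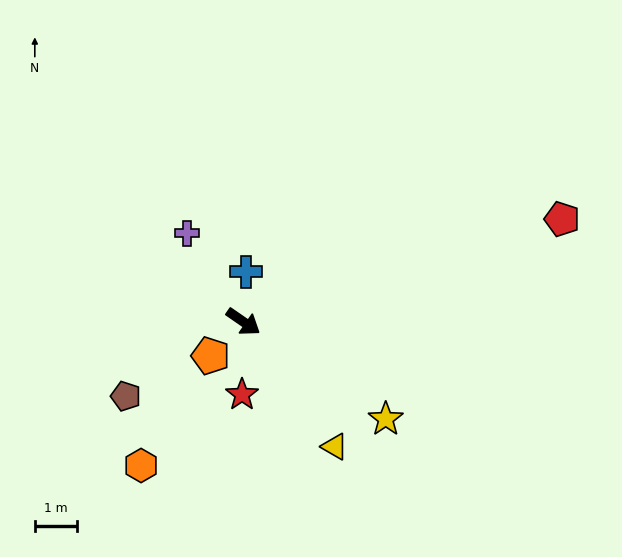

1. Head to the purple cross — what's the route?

turn left 157°, forward 2.5 m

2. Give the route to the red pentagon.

turn left 52°, forward 8.0 m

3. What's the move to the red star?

turn right 56°, forward 1.7 m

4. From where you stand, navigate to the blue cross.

turn left 122°, forward 1.2 m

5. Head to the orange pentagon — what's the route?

turn right 99°, forward 1.1 m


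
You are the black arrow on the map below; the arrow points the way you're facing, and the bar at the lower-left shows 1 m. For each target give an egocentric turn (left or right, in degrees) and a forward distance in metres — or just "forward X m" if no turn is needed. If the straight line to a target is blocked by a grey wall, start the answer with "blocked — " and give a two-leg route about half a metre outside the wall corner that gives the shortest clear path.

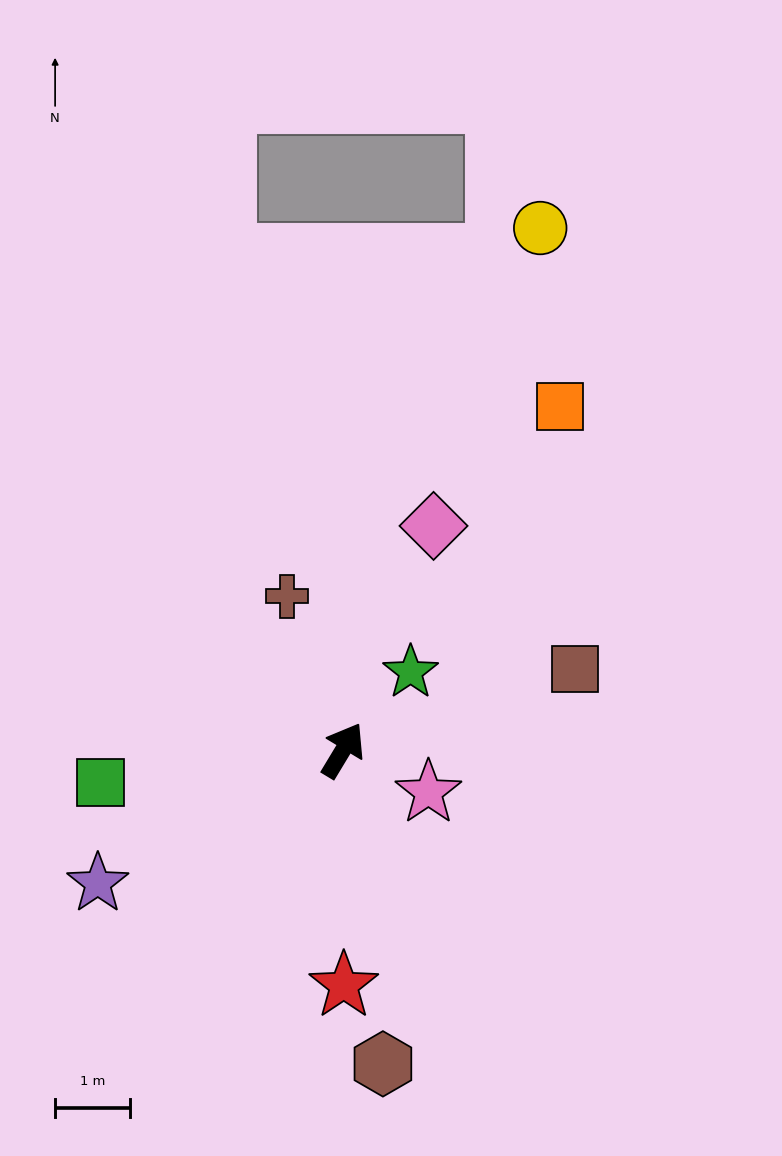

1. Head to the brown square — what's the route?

turn right 40°, forward 3.3 m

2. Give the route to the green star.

turn right 10°, forward 1.4 m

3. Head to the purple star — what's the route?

turn left 150°, forward 3.7 m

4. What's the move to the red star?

turn right 149°, forward 3.2 m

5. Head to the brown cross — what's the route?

turn left 51°, forward 2.2 m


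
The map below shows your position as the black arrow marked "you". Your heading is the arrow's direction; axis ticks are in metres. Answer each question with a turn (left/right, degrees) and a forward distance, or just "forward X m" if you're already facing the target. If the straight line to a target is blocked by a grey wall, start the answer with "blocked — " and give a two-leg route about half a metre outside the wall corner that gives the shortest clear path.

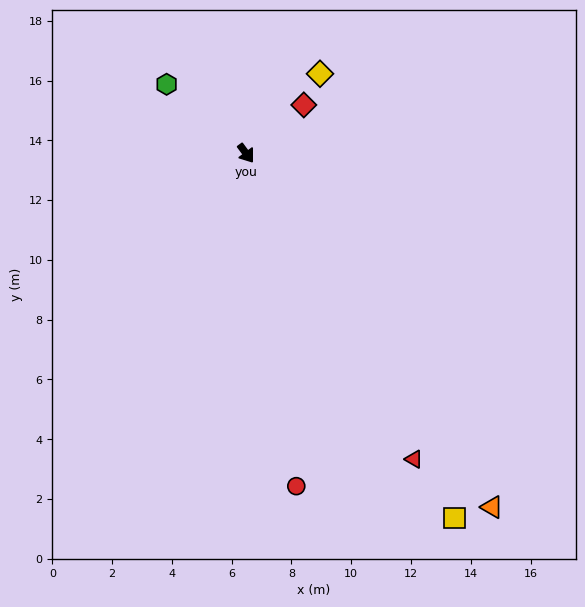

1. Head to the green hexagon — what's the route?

turn right 167°, forward 3.5 m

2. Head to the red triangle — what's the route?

turn right 8°, forward 11.7 m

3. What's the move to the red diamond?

turn left 94°, forward 2.5 m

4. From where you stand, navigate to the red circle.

turn right 28°, forward 11.3 m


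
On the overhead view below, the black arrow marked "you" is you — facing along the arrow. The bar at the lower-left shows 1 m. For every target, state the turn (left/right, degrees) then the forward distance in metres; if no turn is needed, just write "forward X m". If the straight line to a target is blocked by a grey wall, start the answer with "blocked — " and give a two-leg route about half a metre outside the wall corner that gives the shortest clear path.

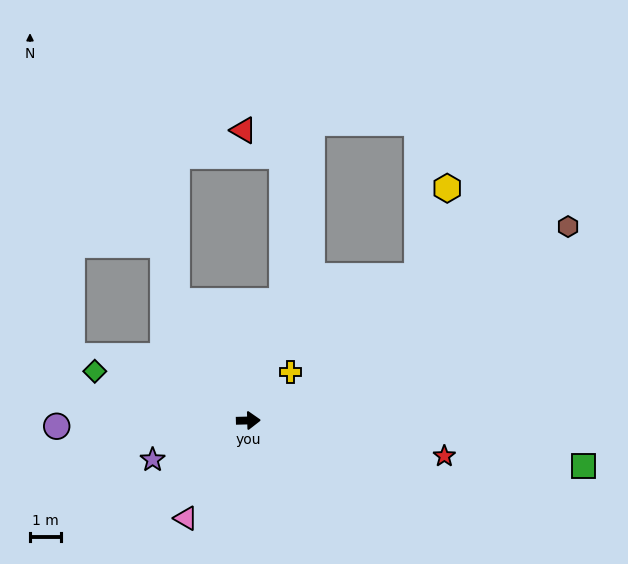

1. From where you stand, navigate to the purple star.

turn right 159°, forward 3.3 m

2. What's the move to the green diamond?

turn left 161°, forward 5.1 m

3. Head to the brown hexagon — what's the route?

turn left 30°, forward 11.9 m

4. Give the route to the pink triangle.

turn right 124°, forward 3.7 m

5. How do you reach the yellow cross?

turn left 47°, forward 2.1 m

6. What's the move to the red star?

turn right 12°, forward 6.3 m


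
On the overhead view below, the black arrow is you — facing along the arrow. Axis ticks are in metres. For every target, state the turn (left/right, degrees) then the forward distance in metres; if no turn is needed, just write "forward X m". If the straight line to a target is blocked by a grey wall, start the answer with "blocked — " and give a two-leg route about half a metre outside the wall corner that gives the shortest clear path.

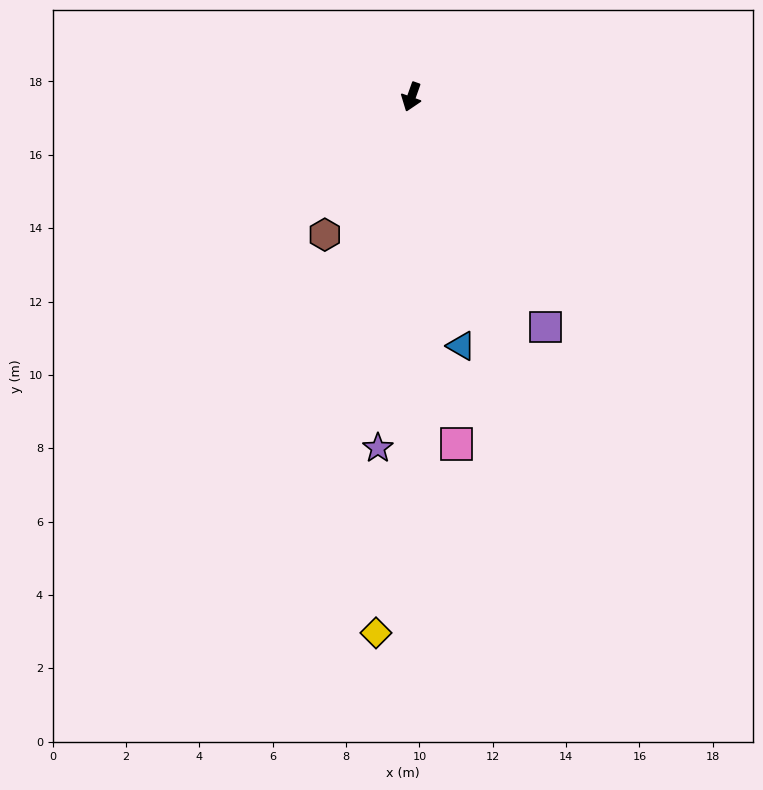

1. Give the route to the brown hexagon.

turn right 13°, forward 4.4 m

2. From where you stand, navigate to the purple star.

turn left 14°, forward 9.6 m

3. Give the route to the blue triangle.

turn left 31°, forward 6.9 m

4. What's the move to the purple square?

turn left 50°, forward 7.3 m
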